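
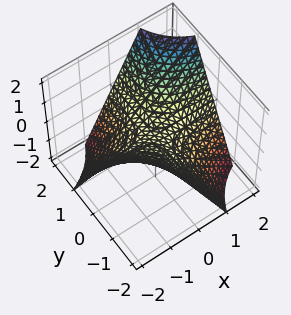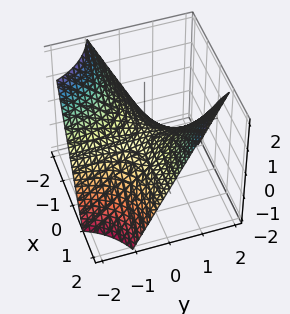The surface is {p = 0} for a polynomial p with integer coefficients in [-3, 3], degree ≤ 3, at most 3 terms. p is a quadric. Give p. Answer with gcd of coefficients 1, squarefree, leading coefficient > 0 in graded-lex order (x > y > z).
x*y - z

Degree: a hyperbolic paraboloid; a quadric, so deg p = 2.
Reading off the gridlines: it meets the z-axis at z = 0 (among the integer gridlines); every point of the x-axis in the box is on the surface; every point of the y-axis in the box is on the surface.
Putting this together gives p.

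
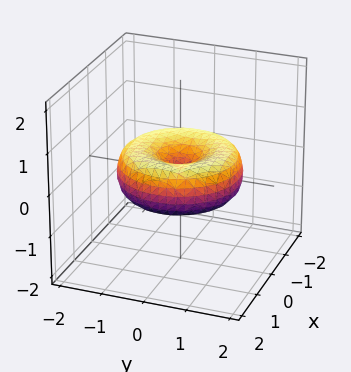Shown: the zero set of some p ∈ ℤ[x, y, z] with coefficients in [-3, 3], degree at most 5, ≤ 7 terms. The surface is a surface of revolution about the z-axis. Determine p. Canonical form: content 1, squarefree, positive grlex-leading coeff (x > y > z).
x^4 + 2*x^2*y^2 + y^4 - 2*x^2 - 2*y^2 + 3*z^2

Degree: no degree-3 surface has this shape, so deg p = 4.
Symmetries: rotational symmetry about the z-axis ⇒ p depends on x, y only through x² + y².
Against the integer gridlines: one x-axis crossing is at x = 0; it meets the y-axis at y = 0 (among the integer gridlines).
Assembling these constraints gives the stated polynomial.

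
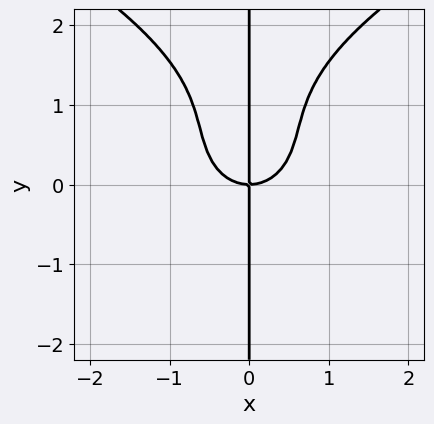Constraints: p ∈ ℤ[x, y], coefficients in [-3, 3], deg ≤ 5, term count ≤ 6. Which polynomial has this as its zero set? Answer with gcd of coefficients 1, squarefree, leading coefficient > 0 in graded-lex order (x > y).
(a) deg p = 4.
(b) Checking where it meets the axes: it crosses the x-axis at the gridline x = 0; the visible y-axis segment lies entirely on the curve.
(c) Putting this together gives p.

x*y^3 - 2*x^3 - 2*x*y^2 + 2*x*y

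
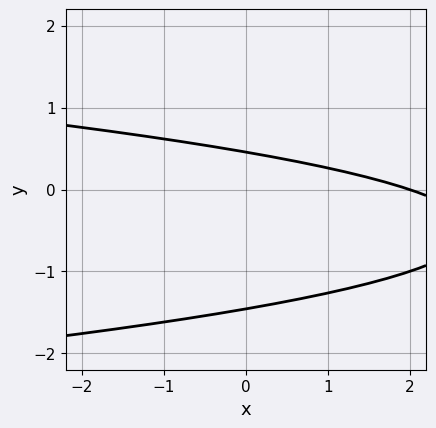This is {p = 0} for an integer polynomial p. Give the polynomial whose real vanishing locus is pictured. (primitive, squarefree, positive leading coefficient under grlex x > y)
First, the degree is 2 — a generic line meets the curve in up to 2 points.
Then, checking where it meets the axes: it crosses the x-axis at the gridline x = 2.
Finally, these observations pin down the coefficients.

3*y^2 + x + 3*y - 2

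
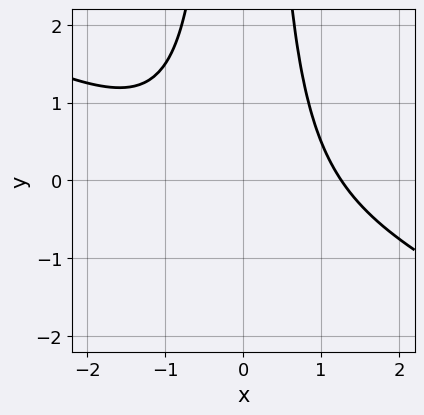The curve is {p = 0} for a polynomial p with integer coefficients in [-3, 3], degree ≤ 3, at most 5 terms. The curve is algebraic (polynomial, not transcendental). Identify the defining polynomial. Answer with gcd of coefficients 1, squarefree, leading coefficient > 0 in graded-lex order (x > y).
(a) The degree is 3 — no degree-2 curve has this shape.
(b) Checking where it meets the axes: it misses every integer gridline on the y-axis.
(c) Solving for integer coefficients yields p as stated.

x^3 + 2*x^2*y - 2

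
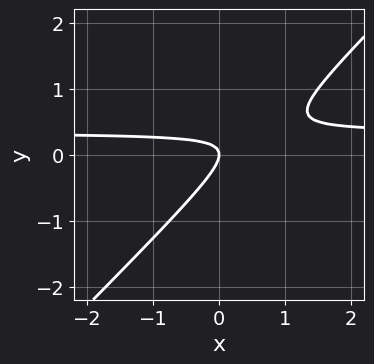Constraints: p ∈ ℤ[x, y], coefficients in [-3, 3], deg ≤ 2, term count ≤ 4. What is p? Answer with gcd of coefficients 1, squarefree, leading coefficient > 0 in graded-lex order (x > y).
(a) The degree is 2 — no degree-1 curve has this shape.
(b) From the visible intercepts: it crosses the x-axis at the gridline x = 0; one y-axis crossing is at y = 0.
(c) Assembling these constraints gives the stated polynomial.

3*x*y - 3*y^2 - x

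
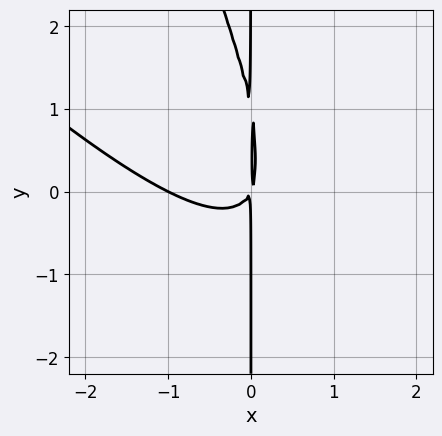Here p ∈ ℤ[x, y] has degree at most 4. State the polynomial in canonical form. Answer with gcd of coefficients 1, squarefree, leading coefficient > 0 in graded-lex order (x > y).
2*x^3 + 3*x^2*y + x*y^2 + 2*x^2 - x*y

First, the degree is 3 — no degree-2 curve has this shape.
Then, checking where it meets the axes: one x-axis crossing is at x = -1; every point of the y-axis in the box is on the curve.
Finally, these observations pin down the coefficients.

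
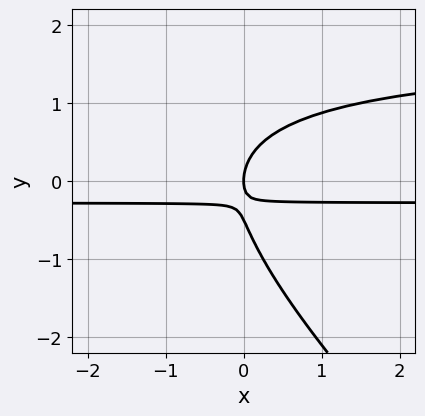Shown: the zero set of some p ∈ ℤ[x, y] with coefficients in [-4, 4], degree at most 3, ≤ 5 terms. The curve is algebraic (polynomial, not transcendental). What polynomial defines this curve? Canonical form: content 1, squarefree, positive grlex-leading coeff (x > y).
(a) The degree is 3 — a generic line meets the curve in up to 3 points.
(b) Observable constraints: it crosses the x-axis at the gridline x = 0; one y-axis crossing is at y = 0.
(c) Putting this together gives p.

2*x*y^2 + 2*y^3 - 3*x*y + y^2 - x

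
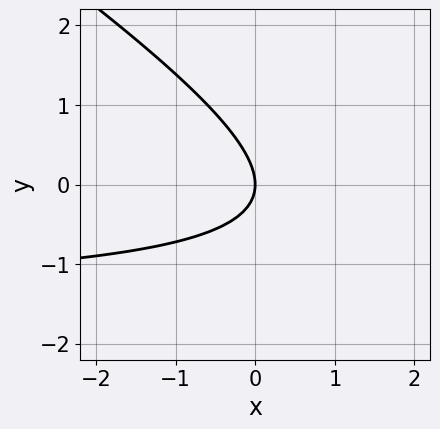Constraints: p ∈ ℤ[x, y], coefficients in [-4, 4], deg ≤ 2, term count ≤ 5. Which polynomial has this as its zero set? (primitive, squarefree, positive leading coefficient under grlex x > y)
2*x*y + 3*y^2 + 3*x

1. The degree is 2 — a generic line meets the curve in up to 2 points.
2. Checking where it meets the axes: it crosses the y-axis at the gridline y = 0; it meets the x-axis at x = 0 (among the integer gridlines).
3. These observations pin down the coefficients.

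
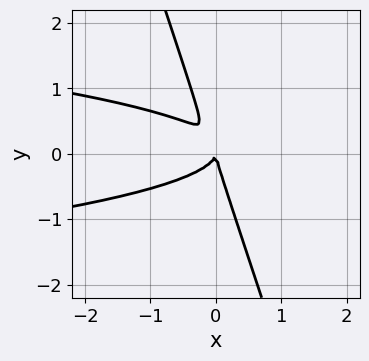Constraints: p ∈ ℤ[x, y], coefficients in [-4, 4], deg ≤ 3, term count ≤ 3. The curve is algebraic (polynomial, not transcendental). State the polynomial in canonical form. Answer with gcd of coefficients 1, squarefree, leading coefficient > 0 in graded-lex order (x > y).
(a) Degree: the shape is more complex than any degree-2 curve, so deg p = 3.
(b) Checking where it meets the axes: it meets the y-axis at y = 0 (among the integer gridlines); it meets the x-axis at x = 0 (among the integer gridlines).
(c) Putting this together gives p.

3*x*y^2 + y^3 + x^2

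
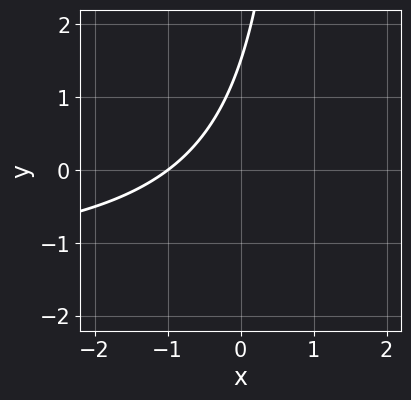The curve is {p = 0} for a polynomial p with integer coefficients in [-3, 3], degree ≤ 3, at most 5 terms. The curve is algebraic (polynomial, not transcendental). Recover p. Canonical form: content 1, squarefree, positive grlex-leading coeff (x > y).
2*x*y + 3*x - 2*y + 3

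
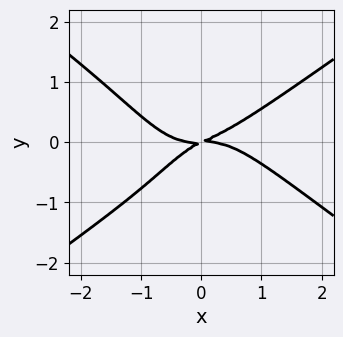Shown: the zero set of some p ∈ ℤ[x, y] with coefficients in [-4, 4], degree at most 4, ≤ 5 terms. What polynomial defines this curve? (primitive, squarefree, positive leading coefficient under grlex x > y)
x^4 - 2*x^2*y^2 - x*y^2 + x*y - 2*y^2

First, the degree is 4 — a generic line meets the curve in up to 4 points.
Then, reading off the gridlines: it crosses the y-axis at the gridline y = 0; it meets the x-axis at x = 0 (among the integer gridlines).
Finally, these observations pin down the coefficients.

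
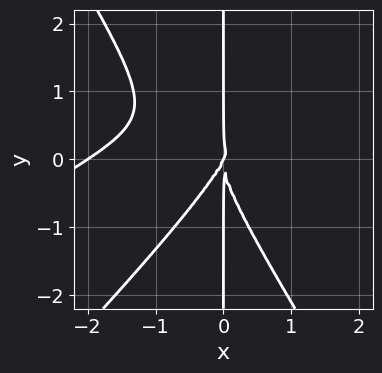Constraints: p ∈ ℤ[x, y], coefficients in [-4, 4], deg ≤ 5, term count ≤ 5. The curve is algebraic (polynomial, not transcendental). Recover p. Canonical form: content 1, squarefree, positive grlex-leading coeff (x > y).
(a) The degree is 4 — the shape is more complex than any degree-3 curve.
(b) Against the integer gridlines: among the integer gridlines, it crosses the x-axis at x ∈ {-2, 0}; every point of the y-axis in the box is on the curve.
(c) Matching integer coefficients to the picture gives p.

x^4 - 2*x^3*y + x*y^3 + 2*x^3 - x^2*y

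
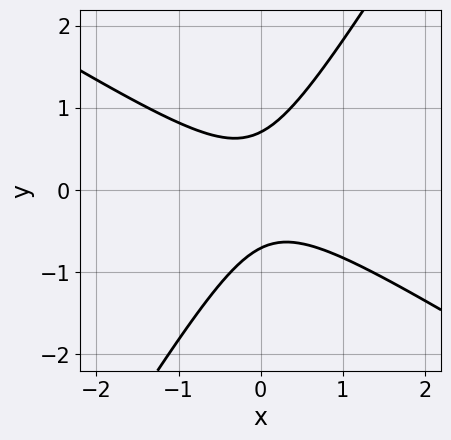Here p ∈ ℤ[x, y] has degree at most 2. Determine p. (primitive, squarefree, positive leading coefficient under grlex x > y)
2*x^2 + 2*x*y - 2*y^2 + 1

First, degree: no degree-1 curve has this shape, so deg p = 2.
Then, observable constraints: the curve avoids every integer x-axis point in the box.
Finally, matching integer coefficients to the picture gives p.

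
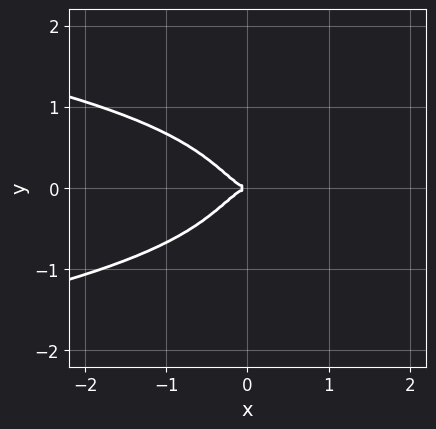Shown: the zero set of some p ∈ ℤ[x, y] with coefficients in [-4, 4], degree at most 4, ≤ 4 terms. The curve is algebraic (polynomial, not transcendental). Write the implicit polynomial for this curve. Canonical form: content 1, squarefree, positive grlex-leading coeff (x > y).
3*x^2*y^2 + y^4 + 2*x^3 + y^2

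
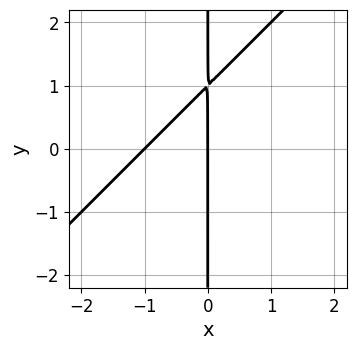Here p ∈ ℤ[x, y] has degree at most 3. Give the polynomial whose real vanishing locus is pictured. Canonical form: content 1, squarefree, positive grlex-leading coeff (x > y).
First, the degree is 2 — the shape is more complex than any degree-1 curve.
Next, from the axis intercepts and sections: every point of the y-axis in the box is on the curve; among the integer gridlines, it crosses the x-axis at x ∈ {-1, 0}.
Finally, fitting integer coefficients to these (and the overall shape) gives p.

x^2 - x*y + x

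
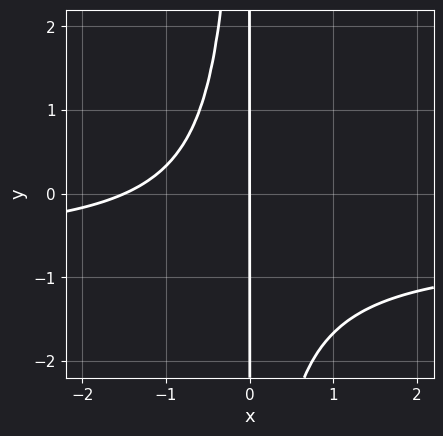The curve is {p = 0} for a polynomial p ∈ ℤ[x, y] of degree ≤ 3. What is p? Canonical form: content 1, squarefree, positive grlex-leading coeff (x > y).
deg p = 3.
Reading off the gridlines: every point of the y-axis in the box is on the curve; one x-axis crossing is at x = 0.
Together with the visible shape, these determine p as stated.

3*x^2*y + 2*x^2 + 3*x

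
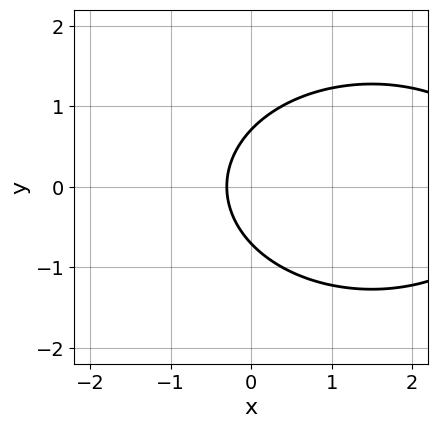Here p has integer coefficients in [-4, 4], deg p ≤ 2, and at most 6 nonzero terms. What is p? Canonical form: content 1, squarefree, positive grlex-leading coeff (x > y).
1. Degree: the shape is more complex than any degree-1 curve, so deg p = 2.
2. Symmetries: mirror symmetry y ↦ −y ⇒ only even powers of y.
3. Matching integer coefficients to the picture gives p.

x^2 + 2*y^2 - 3*x - 1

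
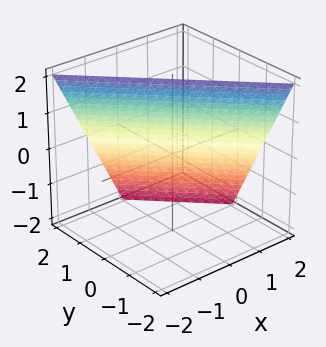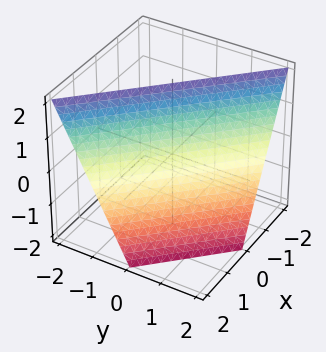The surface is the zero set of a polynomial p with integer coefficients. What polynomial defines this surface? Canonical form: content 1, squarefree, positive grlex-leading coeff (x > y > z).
2*x + 2*y + z - 2

(a) deg p = 1.
(b) Checking where it meets the axes: one z-axis crossing is at z = 2; it meets the x-axis at x = 1 (among the integer gridlines); it crosses the y-axis at the gridline y = 1.
(c) Fitting integer coefficients to these (and the overall shape) gives p.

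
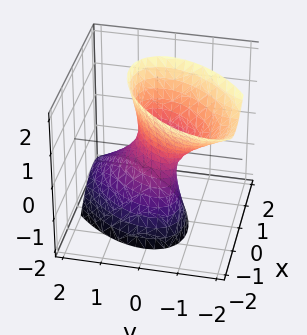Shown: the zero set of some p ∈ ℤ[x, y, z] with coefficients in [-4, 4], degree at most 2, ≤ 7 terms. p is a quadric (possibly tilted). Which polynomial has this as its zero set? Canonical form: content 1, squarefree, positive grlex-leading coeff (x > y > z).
First, the degree is 2 — a generic line meets the surface in up to 2 points.
Then, observable constraints: no z-intercept at any integer in the box.
Finally, together with the visible shape, these determine p as stated.

3*x^2 - 3*x*y + 3*y^2 + 2*y*z - z^2 - 1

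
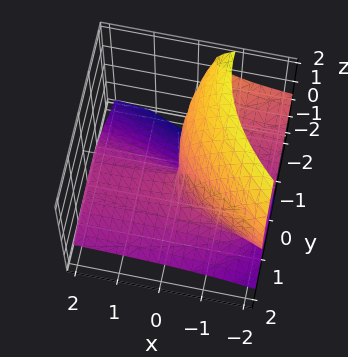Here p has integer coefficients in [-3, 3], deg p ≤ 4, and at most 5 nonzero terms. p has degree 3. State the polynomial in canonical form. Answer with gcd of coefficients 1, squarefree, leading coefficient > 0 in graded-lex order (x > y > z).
z^3 + 2*x*z + y^2 + 2*y*z + x

Degree: no degree-2 surface has this shape, so deg p = 3.
Reading off the gridlines: one z-axis crossing is at z = 0; it meets the x-axis at x = 0 (among the integer gridlines); it crosses the y-axis at the gridline y = 0.
Matching integer coefficients to the picture gives p.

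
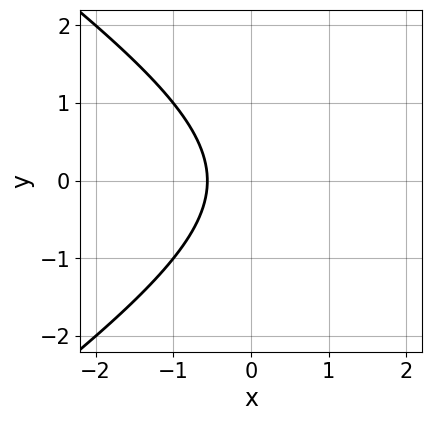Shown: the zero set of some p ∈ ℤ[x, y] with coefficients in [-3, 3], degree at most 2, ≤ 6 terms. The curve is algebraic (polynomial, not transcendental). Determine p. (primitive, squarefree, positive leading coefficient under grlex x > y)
First, deg p = 2. No degree-1 curve has this shape.
Next, symmetries: the y ↦ −y reflection is a symmetry, so y appears only in even powers.
Next, checking where it meets the axes: the curve avoids every integer y-axis point in the box.
Finally, putting this together gives p.

x^2 - 2*y^2 - 3*x - 2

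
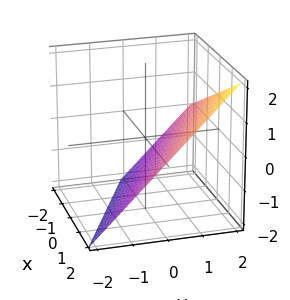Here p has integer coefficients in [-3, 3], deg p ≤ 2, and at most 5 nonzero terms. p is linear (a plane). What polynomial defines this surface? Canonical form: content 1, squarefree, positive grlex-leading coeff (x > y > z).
x + 2*y - 2*z - 2

The degree is 1 — the surface is flat (a plane).
Against the integer gridlines: it crosses the x-axis at the gridline x = 2; it meets the z-axis at z = -1 (among the integer gridlines).
Fitting integer coefficients to these (and the overall shape) gives p.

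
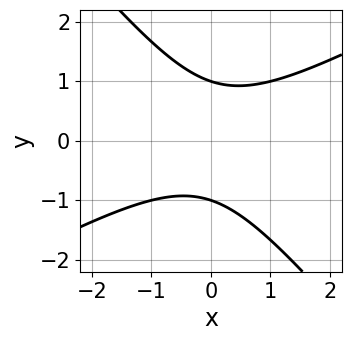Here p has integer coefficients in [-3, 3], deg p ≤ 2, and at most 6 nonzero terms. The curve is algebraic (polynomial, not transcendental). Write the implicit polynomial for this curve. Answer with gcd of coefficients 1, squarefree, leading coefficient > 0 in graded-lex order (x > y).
2*x^2 - 2*x*y - 3*y^2 + 3

(a) deg p = 2. A generic line meets the curve in up to 2 points.
(b) Against the integer gridlines: the y-axis gridline crossings are at y ∈ {-1, 1}; it misses every integer gridline on the x-axis.
(c) Putting this together gives p.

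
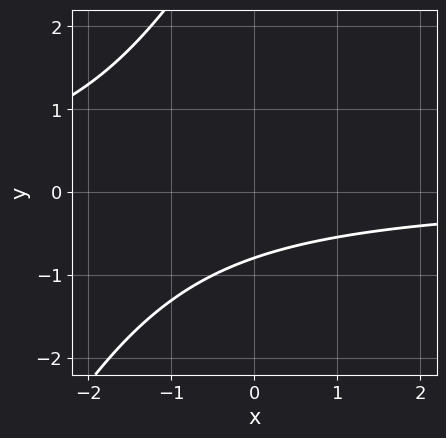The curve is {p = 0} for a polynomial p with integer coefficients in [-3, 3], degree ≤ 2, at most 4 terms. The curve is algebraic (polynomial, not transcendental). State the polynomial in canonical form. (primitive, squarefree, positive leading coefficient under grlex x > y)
2*x*y - y^2 + 3*y + 3

(a) deg p = 2. No degree-1 curve has this shape.
(b) Reading off the gridlines: no x-intercept at any integer in the box.
(c) Assembling these constraints gives the stated polynomial.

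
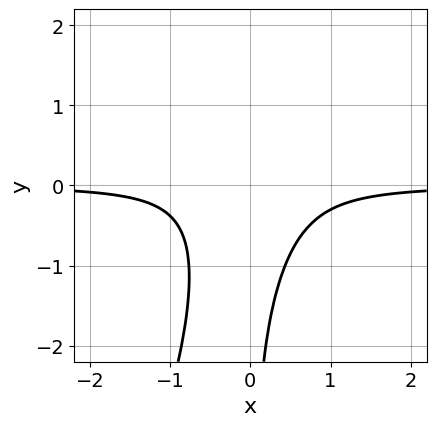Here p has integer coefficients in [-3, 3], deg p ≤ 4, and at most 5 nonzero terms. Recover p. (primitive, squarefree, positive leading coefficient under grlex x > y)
The degree is 3 — no degree-2 curve has this shape.
Reading off the gridlines: the curve avoids every integer x-axis point in the box; it misses every integer gridline on the y-axis.
Fitting integer coefficients to these (and the overall shape) gives p.

3*x^2*y - x*y^2 + 1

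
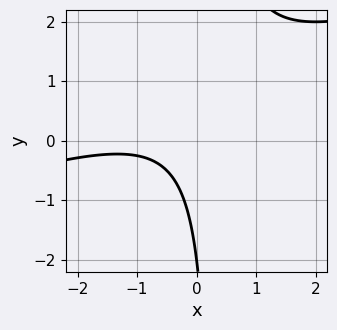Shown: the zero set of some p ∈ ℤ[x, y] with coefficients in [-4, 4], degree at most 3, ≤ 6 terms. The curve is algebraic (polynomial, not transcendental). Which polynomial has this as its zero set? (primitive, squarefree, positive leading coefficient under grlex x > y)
First, the degree is 2 — the shape is more complex than any degree-1 curve.
Then, observable constraints: it meets the y-axis at y = -2 (among the integer gridlines); it misses every integer gridline on the x-axis.
Finally, the integer polynomial consistent with all of this is the stated p.

x^2 - 3*x*y + 2*x + y + 2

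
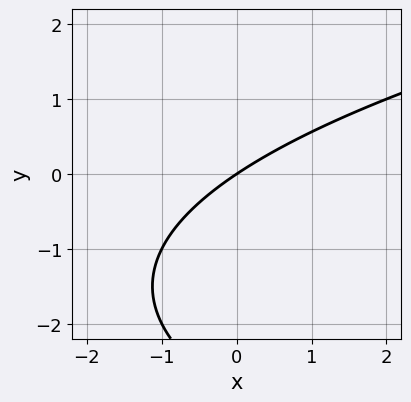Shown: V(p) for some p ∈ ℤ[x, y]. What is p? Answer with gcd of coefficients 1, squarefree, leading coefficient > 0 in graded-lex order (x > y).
First, deg p = 2. A generic line meets the curve in up to 2 points.
Then, against the integer gridlines: it crosses the x-axis at the gridline x = 0; one y-axis crossing is at y = 0.
Finally, these observations pin down the coefficients.

y^2 - 2*x + 3*y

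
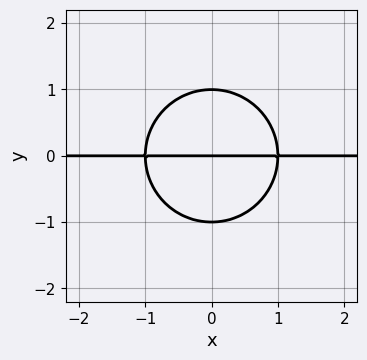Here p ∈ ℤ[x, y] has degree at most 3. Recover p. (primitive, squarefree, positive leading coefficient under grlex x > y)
(a) deg p = 3. The shape is more complex than any degree-2 curve.
(b) Symmetries: mirror symmetry x ↦ −x ⇒ only even powers of x.
(c) Checking where it meets the axes: among the integer gridlines, it crosses the y-axis at y ∈ {-1, 0, 1}; every point of the x-axis in the box is on the curve.
(d) Putting this together gives p.

x^2*y + y^3 - y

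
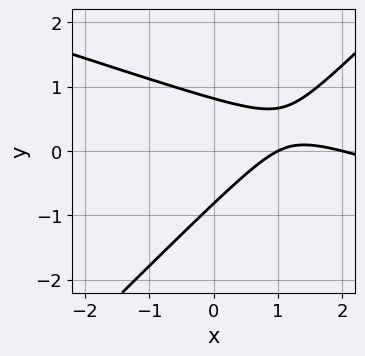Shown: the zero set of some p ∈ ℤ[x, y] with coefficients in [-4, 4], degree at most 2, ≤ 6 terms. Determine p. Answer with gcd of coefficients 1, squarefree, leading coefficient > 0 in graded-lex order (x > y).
x^2 + 2*x*y - 3*y^2 - 3*x + 2

1. deg p = 2. A generic line meets the curve in up to 2 points.
2. Reading off the gridlines: among the integer gridlines, it crosses the x-axis at x ∈ {1, 2}.
3. Putting this together gives p.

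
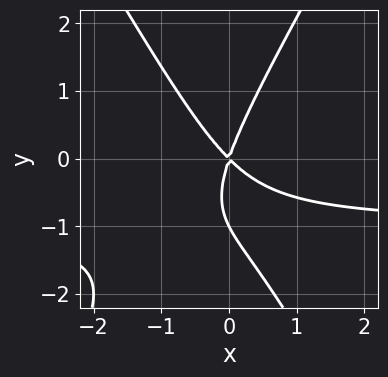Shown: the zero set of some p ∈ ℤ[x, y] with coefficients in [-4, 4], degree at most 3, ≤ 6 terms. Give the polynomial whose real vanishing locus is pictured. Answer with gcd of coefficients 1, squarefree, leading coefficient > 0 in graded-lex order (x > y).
deg p = 3. The shape is more complex than any degree-2 curve.
Reading off the gridlines: the y-axis gridline crossings are at y ∈ {-1, 0}; one x-axis crossing is at x = 0.
These observations pin down the coefficients.

3*x^2*y - y^3 + 3*x^2 + 2*x*y - y^2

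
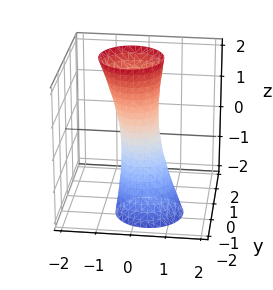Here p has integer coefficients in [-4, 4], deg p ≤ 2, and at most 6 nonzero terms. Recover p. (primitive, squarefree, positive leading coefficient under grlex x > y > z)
3*x^2 + x*z + 3*y^2 - 2*y*z - 1

1. Degree: the shape is more complex than any degree-1 surface, so deg p = 2.
2. From the axis intercepts and sections: it misses every integer gridline on the z-axis.
3. Fitting integer coefficients to these (and the overall shape) gives p.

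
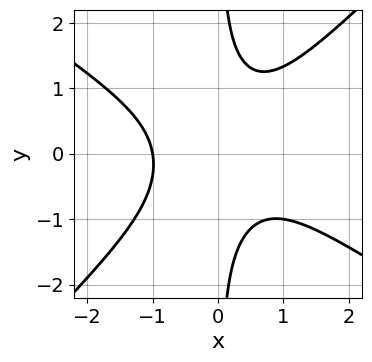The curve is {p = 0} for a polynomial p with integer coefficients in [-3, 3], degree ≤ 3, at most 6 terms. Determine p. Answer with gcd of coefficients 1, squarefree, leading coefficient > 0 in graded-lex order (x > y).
deg p = 3.
Against the integer gridlines: the curve avoids every integer y-axis point in the box; it crosses the x-axis at the gridline x = -1.
Together with the visible shape, these determine p as stated.

2*x^3 + x^2*y - 3*x*y^2 + 2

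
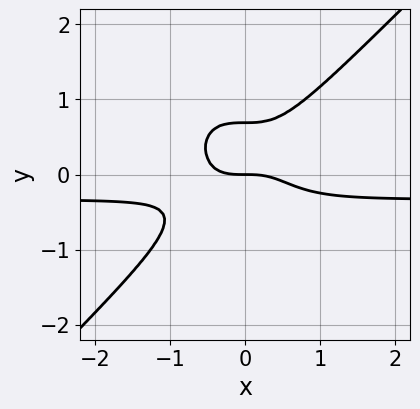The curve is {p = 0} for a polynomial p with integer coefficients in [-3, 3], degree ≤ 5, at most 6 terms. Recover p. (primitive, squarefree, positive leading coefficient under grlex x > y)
deg p = 4. The shape is more complex than any degree-3 curve.
Reading off the gridlines: one y-axis crossing is at y = 0; it meets the x-axis at x = 0 (among the integer gridlines).
Putting this together gives p.

3*x^3*y - 3*y^4 + x^3 + y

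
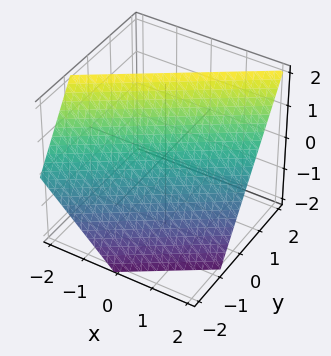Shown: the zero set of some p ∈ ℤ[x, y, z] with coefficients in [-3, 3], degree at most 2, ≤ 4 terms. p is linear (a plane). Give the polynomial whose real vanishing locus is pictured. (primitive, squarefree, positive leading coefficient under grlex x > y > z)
2*x - 3*y + 2*z - 2

1. Degree: every cross-section is a straight line — this is a plane, so deg p = 1.
2. From the visible intercepts: it crosses the z-axis at the gridline z = 1; one x-axis crossing is at x = 1.
3. Fitting integer coefficients to these (and the overall shape) gives p.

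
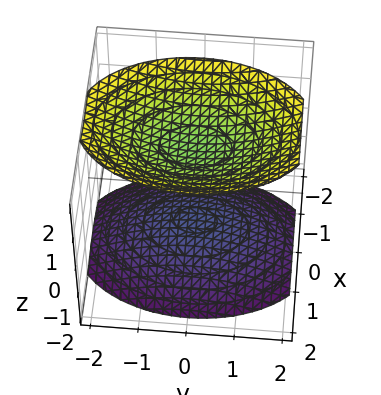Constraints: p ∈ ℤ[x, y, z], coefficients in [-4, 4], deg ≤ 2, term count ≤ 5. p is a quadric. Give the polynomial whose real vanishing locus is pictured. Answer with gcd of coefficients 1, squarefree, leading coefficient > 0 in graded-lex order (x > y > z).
The picture has 2 separate pieces.
Degree: two sheets facing apart; a quadric, so deg p = 2.
Symmetries: it's symmetric under z → −z, forcing even powers of z; it's symmetric under y → −y, forcing even powers of y; the x ↦ −x reflection is a symmetry, so x appears only in even powers.
From the axis intercepts and sections: no y-intercept at any integer in the box; it misses every integer gridline on the x-axis.
These observations pin down the coefficients.

2*x^2 + y^2 - 2*z^2 + 3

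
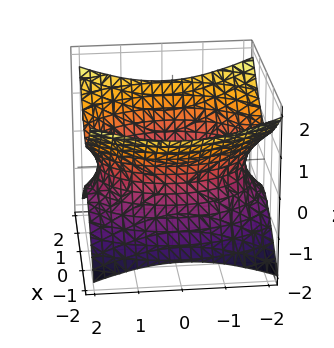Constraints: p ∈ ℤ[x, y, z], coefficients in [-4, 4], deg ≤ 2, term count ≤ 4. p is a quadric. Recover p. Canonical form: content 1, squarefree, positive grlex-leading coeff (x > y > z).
2*x^2 + y^2 - 3*z^2 - 3

1. Degree: one connected sheet with a waist; a quadric, so deg p = 2.
2. Symmetries: the x ↦ −x reflection is a symmetry, so x appears only in even powers; the z ↦ −z reflection is a symmetry, so z appears only in even powers; it's symmetric under y → −y, forcing even powers of y.
3. Observable constraints: no z-intercept at any integer in the box.
4. Solving for integer coefficients yields p as stated.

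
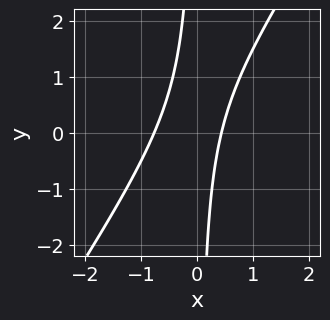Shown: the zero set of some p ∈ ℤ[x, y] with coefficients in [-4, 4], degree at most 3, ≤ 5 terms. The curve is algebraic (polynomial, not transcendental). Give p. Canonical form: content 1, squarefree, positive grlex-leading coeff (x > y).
3*x^2 - 2*x*y + x - 1

(a) The degree is 2 — the shape is more complex than any degree-1 curve.
(b) From the axis intercepts and sections: the curve avoids every integer y-axis point in the box.
(c) Putting this together gives p.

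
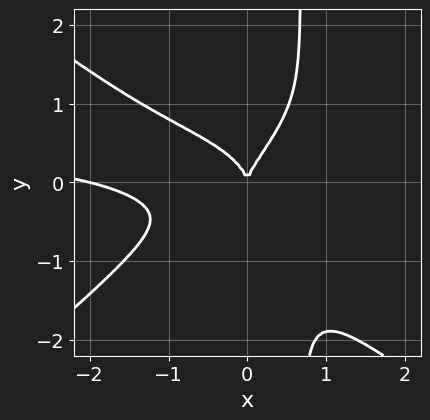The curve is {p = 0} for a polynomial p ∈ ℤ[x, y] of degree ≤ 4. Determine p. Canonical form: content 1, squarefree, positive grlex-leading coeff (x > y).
2*x^3*y - 3*x*y^3 - x^3 + 2*y^3 - 2*x^2

deg p = 4.
Reading off the gridlines: the x-axis gridline crossings are at x ∈ {-2, 0}; it crosses the y-axis at the gridline y = 0.
These observations pin down the coefficients.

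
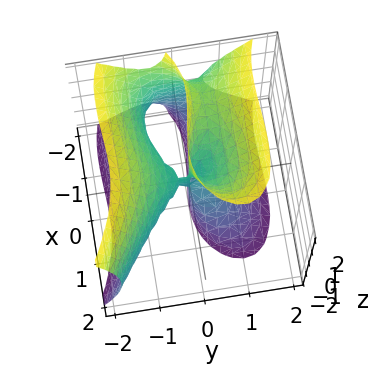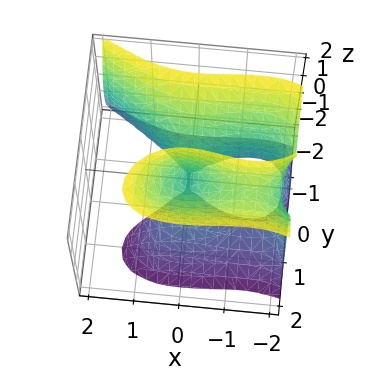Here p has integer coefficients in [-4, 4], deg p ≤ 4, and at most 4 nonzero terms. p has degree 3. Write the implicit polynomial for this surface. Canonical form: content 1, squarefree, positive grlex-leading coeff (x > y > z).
x^3 + 3*y^3 - 2*y*z^2 + 2*x^2

Degree: no degree-2 surface has this shape, so deg p = 3.
Reading off the gridlines: one y-axis crossing is at y = 0; the x-axis gridline crossings are at x ∈ {-2, 0}; the visible z-axis segment lies entirely on the surface.
Putting this together gives p.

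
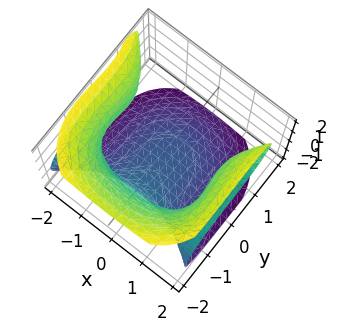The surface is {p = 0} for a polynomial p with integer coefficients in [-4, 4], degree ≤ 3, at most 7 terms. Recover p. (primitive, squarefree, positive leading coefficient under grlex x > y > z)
The degree is 3 — the shape is more complex than any degree-2 surface.
From the axis intercepts and sections: it misses every integer gridline on the x-axis; it meets the z-axis at z = -1 (among the integer gridlines).
Solving for integer coefficients yields p as stated.

3*x^2*z - 2*y^3 - 3*z^3 + y*z - 3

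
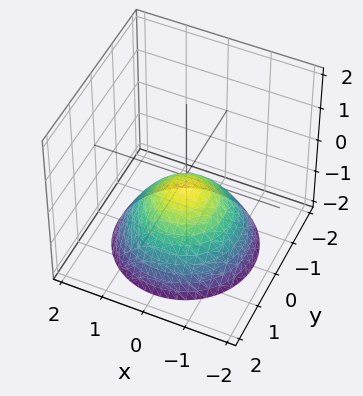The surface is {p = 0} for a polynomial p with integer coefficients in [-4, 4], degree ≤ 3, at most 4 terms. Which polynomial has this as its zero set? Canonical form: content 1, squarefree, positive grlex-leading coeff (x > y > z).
1. Degree: no degree-1 surface has this shape, so deg p = 2.
2. Symmetries: every cross-section ⟂ z is a circle, so x, y appear only via x² + y².
3. From the axis intercepts and sections: a circular section at z = -2 has radius between 1 and 2; it misses every integer gridline on the y-axis; it misses every integer gridline on the x-axis.
4. Solving for integer coefficients yields p as stated.

2*x^2 + 2*y^2 + 3*z + 1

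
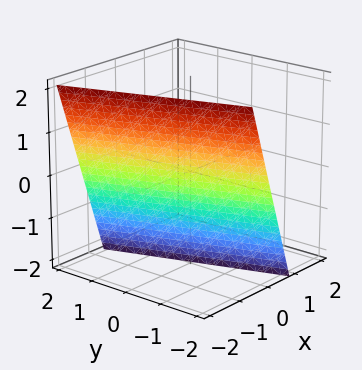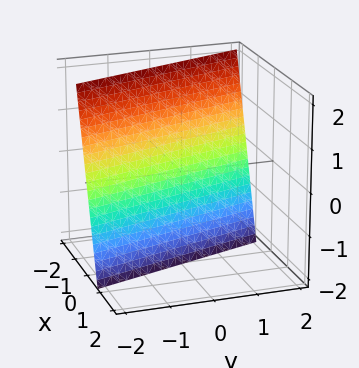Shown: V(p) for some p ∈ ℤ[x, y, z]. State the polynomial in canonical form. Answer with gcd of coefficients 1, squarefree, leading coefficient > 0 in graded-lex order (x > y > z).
3*x + y + z + 2

First, deg p = 1. Every cross-section is a straight line — this is a plane.
Next, checking where it meets the axes: one y-axis crossing is at y = -2; it meets the z-axis at z = -2 (among the integer gridlines).
Finally, putting this together gives p.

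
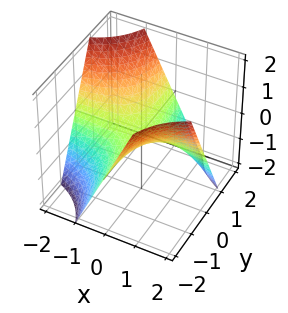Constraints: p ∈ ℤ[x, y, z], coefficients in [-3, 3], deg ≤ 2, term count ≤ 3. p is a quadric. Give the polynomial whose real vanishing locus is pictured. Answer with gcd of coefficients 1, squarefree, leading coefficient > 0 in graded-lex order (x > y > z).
1. The degree is 2 — a hyperbolic paraboloid; a quadric.
2. Observable constraints: it meets the z-axis at z = 0 (among the integer gridlines); every point of the y-axis in the box is on the surface; the visible x-axis segment lies entirely on the surface.
3. Together with the visible shape, these determine p as stated.

x*y + z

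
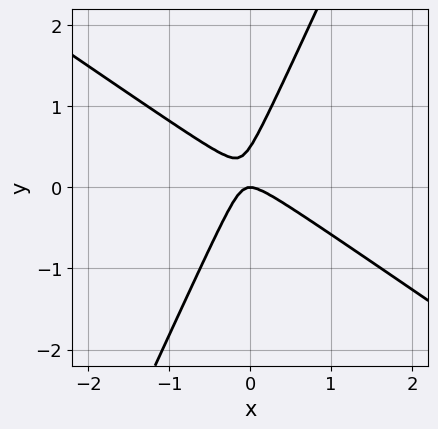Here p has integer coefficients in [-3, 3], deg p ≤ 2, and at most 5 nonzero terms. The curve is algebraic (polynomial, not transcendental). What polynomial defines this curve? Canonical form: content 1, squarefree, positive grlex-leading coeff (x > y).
3*x^2 + 3*x*y - 2*y^2 + y

First, the degree is 2 — a generic line meets the curve in up to 2 points.
Next, against the integer gridlines: one y-axis crossing is at y = 0; one x-axis crossing is at x = 0.
Finally, fitting integer coefficients to these (and the overall shape) gives p.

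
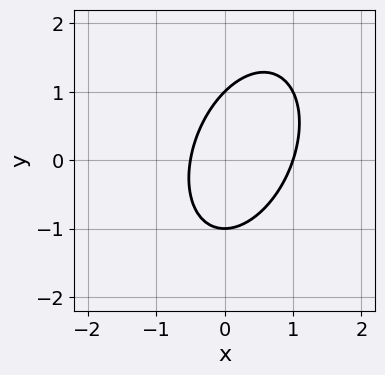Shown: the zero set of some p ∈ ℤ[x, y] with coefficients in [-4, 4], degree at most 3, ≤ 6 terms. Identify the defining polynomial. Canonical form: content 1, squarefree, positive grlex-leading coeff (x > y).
2*x^2 - x*y + y^2 - x - 1

(a) Degree: the shape is more complex than any degree-1 curve, so deg p = 2.
(b) Observable constraints: among the integer gridlines, it crosses the y-axis at y ∈ {-1, 1}; one x-axis crossing is at x = 1.
(c) These observations pin down the coefficients.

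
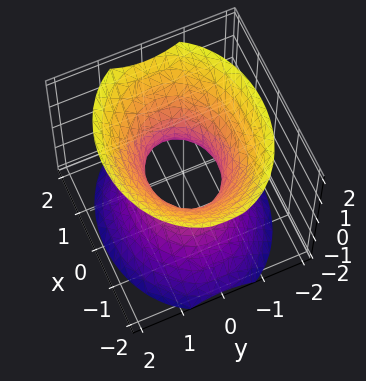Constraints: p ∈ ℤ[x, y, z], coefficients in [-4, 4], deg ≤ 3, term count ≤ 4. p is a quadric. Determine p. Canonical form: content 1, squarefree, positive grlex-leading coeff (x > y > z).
2*x^2 + 3*y^2 - 2*z^2 - 2

1. The degree is 2 — one connected sheet with a waist; a quadric.
2. Symmetries: the y ↦ −y reflection is a symmetry, so y appears only in even powers; mirror symmetry z ↦ −z ⇒ only even powers of z; it's symmetric under x → −x, forcing even powers of x.
3. From the visible intercepts: among the integer gridlines, it crosses the x-axis at x ∈ {-1, 1}; the surface avoids every integer z-axis point in the box.
4. These observations pin down the coefficients.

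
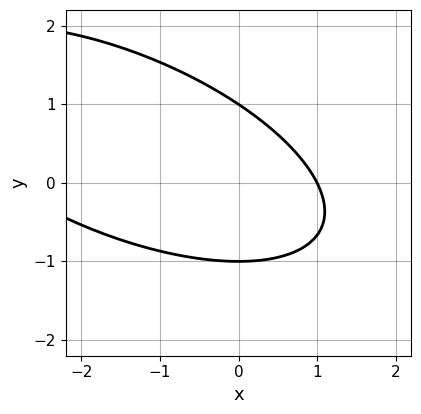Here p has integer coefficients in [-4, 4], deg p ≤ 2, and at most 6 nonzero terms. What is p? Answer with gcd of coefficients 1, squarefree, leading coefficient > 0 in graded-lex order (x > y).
x^2 + 2*x*y + 3*y^2 + 2*x - 3

(a) The degree is 2 — no degree-1 curve has this shape.
(b) From the visible intercepts: the y-axis gridline crossings are at y ∈ {-1, 1}; it meets the x-axis at x = 1 (among the integer gridlines).
(c) Putting this together gives p.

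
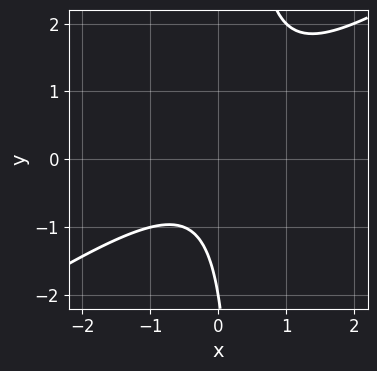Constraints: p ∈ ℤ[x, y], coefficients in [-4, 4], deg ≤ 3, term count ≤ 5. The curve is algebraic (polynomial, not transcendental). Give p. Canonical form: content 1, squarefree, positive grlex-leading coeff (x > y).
deg p = 2. A generic line meets the curve in up to 2 points.
Observable constraints: the curve avoids every integer x-axis point in the box; it meets the y-axis at y = -2 (among the integer gridlines).
Together with the visible shape, these determine p as stated.

2*x^2 - 3*x*y + y + 2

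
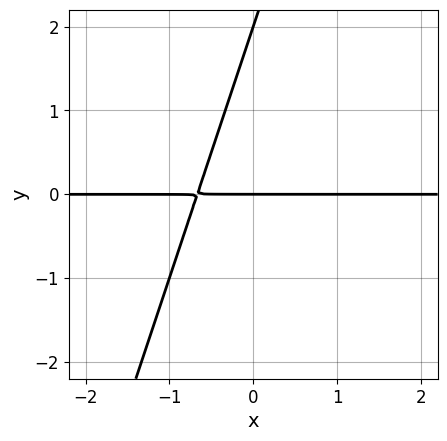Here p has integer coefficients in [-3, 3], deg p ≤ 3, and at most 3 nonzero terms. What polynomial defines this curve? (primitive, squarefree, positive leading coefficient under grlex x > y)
(a) deg p = 2. No degree-1 curve has this shape.
(b) Observable constraints: every point of the x-axis in the box is on the curve; among the integer gridlines, it crosses the y-axis at y ∈ {0, 2}.
(c) Solving for integer coefficients yields p as stated.

3*x*y - y^2 + 2*y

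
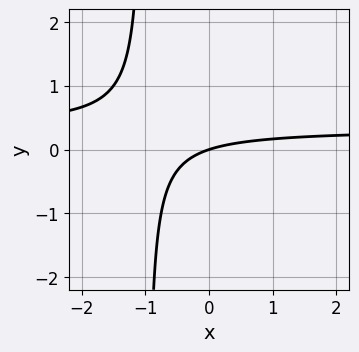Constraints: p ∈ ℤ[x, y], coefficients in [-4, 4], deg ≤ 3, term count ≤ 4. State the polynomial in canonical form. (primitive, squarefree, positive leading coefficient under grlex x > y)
3*x*y - x + 3*y

(a) The degree is 2 — a generic line meets the curve in up to 2 points.
(b) Checking where it meets the axes: it meets the y-axis at y = 0 (among the integer gridlines); it meets the x-axis at x = 0 (among the integer gridlines).
(c) The integer polynomial consistent with all of this is the stated p.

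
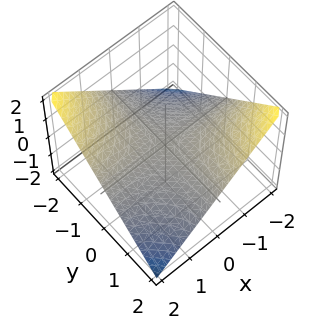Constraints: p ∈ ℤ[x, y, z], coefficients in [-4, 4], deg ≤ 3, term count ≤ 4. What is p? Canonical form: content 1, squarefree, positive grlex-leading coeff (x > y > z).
First, deg p = 2.
Then, from the axis intercepts and sections: the visible x-axis segment lies entirely on the surface; one z-axis crossing is at z = 0; the visible y-axis segment lies entirely on the surface.
Finally, matching integer coefficients to the picture gives p.

x*y + 2*z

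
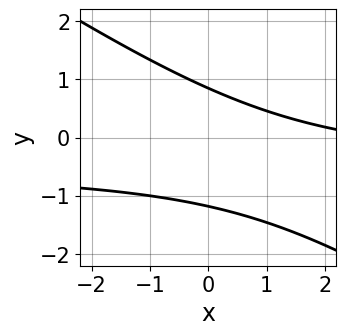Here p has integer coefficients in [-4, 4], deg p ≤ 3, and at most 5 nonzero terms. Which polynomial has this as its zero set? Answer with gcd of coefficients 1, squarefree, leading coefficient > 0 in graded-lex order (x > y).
1. deg p = 2. A generic line meets the curve in up to 2 points.
2. Against the integer gridlines: it misses every integer gridline on the x-axis.
3. Solving for integer coefficients yields p as stated.

2*x*y + 3*y^2 + x + y - 3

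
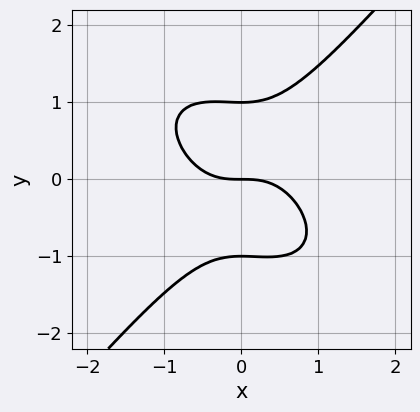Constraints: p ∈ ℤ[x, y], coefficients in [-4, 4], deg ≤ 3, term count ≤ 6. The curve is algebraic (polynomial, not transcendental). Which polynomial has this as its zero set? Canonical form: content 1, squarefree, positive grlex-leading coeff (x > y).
2*x^3 + x^2*y - 2*y^3 + 2*y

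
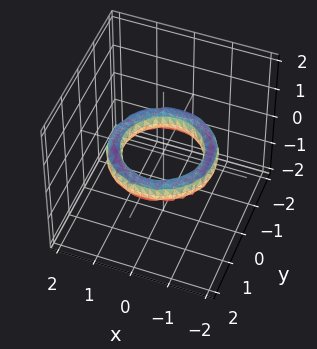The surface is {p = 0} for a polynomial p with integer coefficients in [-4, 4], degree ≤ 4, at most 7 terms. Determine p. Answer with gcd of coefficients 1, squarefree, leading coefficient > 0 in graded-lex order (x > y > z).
x^4 + 2*x^2*y^2 + y^4 - 3*x^2 - 3*y^2 + 2*z^2 + 2

Degree: the shape is more complex than any degree-3 surface, so deg p = 4.
Symmetries: every cross-section ⟂ z is a circle, so x, y appear only via x² + y².
Checking where it meets the axes: among the integer gridlines, it crosses the y-axis at y ∈ {-1, 1}; the x-axis gridline crossings are at x ∈ {-1, 1}; the surface avoids every integer z-axis point in the box.
Putting this together gives p.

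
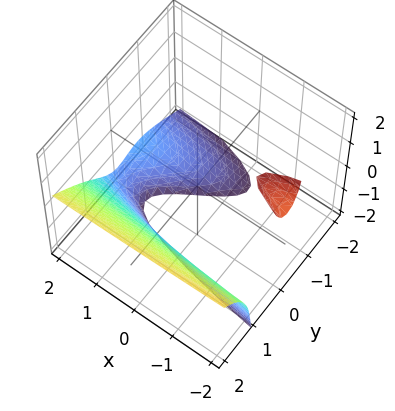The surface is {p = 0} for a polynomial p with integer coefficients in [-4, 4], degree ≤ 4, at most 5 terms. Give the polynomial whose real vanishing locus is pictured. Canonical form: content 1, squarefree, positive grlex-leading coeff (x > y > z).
1. I count 2 distinct pieces. They look like related sheets of one shape, so recover p as a whole.
2. The degree is 3 — the shape is more complex than any degree-2 surface.
3. Against the integer gridlines: no x-intercept at any integer in the box; no z-intercept at any integer in the box.
4. Assembling these constraints gives the stated polynomial.

2*y^3 - 3*y^2*z - x*z - 2*y^2 - 3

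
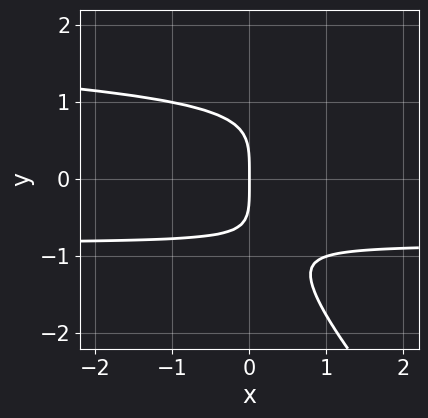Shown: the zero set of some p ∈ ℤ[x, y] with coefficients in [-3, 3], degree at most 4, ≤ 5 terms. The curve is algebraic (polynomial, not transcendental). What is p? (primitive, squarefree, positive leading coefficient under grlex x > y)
First, the degree is 4 — the shape is more complex than any degree-3 curve.
Then, reading off the gridlines: it meets the y-axis at y = 0 (among the integer gridlines); it meets the x-axis at x = 0 (among the integer gridlines).
Finally, the integer polynomial consistent with all of this is the stated p.

x*y^3 + y^4 - 2*x*y^2 + 2*x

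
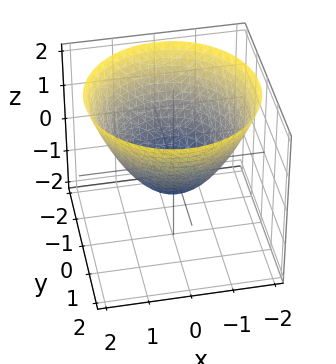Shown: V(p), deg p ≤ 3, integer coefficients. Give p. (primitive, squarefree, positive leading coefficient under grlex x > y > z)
(a) The degree is 2 — a generic line meets the surface in up to 2 points.
(b) Symmetry: every cross-section ⟂ z is a circle, so x, y appear only via x² + y².
(c) From the axis intercepts and sections: the y-axis gridline crossings are at y ∈ {-1, 1}; a circular section at z = 0 has radius exactly 1.
(d) Putting this together gives p.

2*x^2 + 2*y^2 - 3*z - 2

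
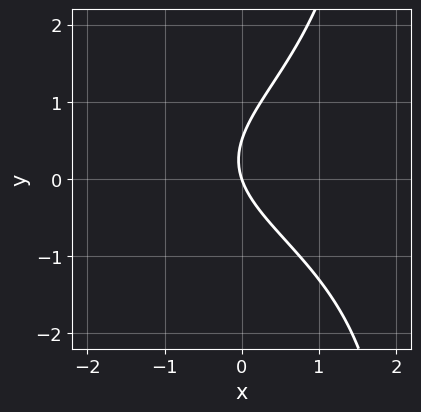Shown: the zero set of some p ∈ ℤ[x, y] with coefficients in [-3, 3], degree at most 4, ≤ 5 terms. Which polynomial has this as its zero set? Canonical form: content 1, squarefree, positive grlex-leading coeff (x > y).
1. Degree: no degree-2 curve has this shape, so deg p = 3.
2. Against the integer gridlines: it meets the y-axis at y = 0 (among the integer gridlines); it crosses the x-axis at the gridline x = 0.
3. Putting this together gives p.

x*y^2 - 2*y^2 + 3*x + y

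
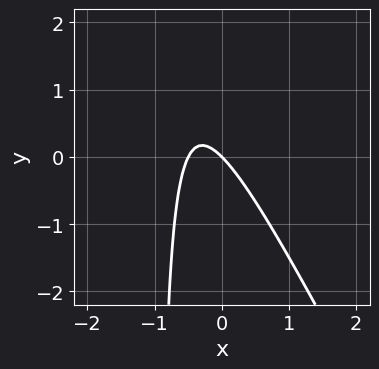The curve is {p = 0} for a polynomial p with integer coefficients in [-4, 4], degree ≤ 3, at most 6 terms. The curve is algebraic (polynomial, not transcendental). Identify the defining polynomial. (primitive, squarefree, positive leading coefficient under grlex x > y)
2*x^2 + x*y + x + y

1. The degree is 2 — a generic line meets the curve in up to 2 points.
2. Reading off the gridlines: it meets the x-axis at x = 0 (among the integer gridlines); one y-axis crossing is at y = 0.
3. Assembling these constraints gives the stated polynomial.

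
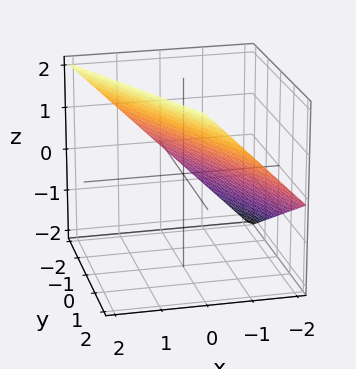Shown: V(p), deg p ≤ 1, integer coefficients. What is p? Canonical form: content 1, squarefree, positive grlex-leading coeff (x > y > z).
2*x + y - 2*z + 2

deg p = 1. Every cross-section is a straight line — this is a plane.
Observable constraints: it meets the z-axis at z = 1 (among the integer gridlines); one x-axis crossing is at x = -1.
The integer polynomial consistent with all of this is the stated p. Check: (0, -2, 0) on the y-axis lies on the surface, and p(0, -2, 0) = 0. ✓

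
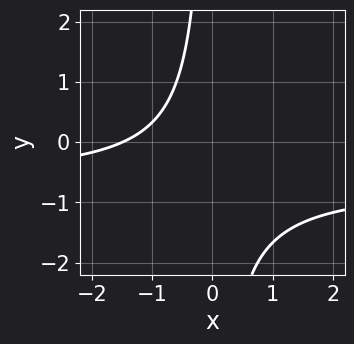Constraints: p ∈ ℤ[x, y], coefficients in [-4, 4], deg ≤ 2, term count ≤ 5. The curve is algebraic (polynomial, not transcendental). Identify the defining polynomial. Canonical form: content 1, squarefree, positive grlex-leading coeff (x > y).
First, the degree is 2 — the shape is more complex than any degree-1 curve.
Next, reading off the gridlines: it misses every integer gridline on the y-axis.
Finally, assembling these constraints gives the stated polynomial.

3*x*y + 2*x + 3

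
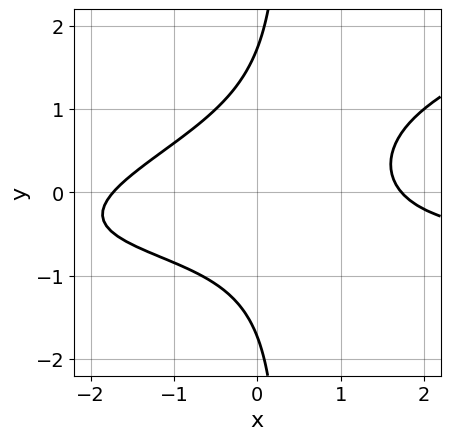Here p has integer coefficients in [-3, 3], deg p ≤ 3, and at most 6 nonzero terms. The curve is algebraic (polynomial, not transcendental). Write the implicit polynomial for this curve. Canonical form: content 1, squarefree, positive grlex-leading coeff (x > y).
x^2*y - 3*x*y^2 + x^2 + y^2 - 3

1. Degree: the shape is more complex than any degree-2 curve, so deg p = 3.
2. Matching integer coefficients to the picture gives p.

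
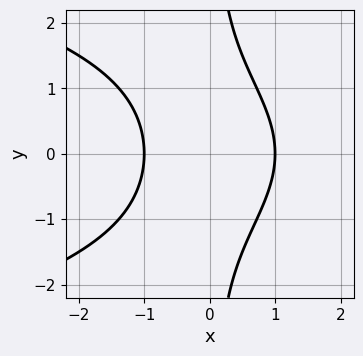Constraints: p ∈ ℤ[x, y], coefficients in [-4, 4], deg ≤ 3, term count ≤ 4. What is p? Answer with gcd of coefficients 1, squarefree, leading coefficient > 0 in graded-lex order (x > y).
(a) The degree is 3 — the shape is more complex than any degree-2 curve.
(b) Symmetries: it's symmetric under y → −y, forcing even powers of y.
(c) Checking where it meets the axes: no y-intercept at any integer in the box; the x-axis gridline crossings are at x ∈ {-1, 1}.
(d) Solving for integer coefficients yields p as stated.

2*x*y^2 + 3*x^2 - 3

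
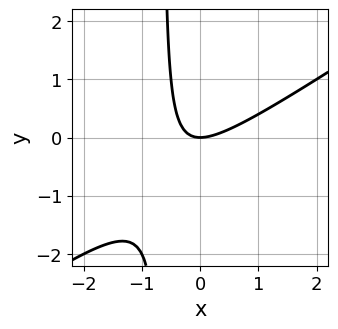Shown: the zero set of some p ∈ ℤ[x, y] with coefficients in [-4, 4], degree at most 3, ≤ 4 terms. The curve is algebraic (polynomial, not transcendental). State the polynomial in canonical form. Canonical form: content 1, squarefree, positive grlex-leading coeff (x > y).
2*x^2 - 3*x*y - 2*y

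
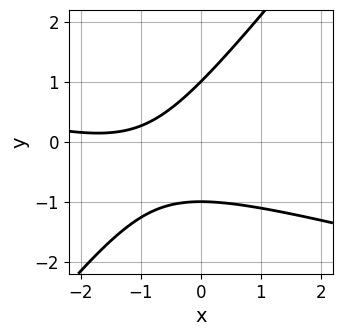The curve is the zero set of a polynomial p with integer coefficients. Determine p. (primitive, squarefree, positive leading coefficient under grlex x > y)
1. Degree: no degree-1 curve has this shape, so deg p = 2.
2. From the visible intercepts: it misses every integer gridline on the x-axis; among the integer gridlines, it crosses the y-axis at y ∈ {-1, 1}.
3. Putting this together gives p.

x^2 + 3*x*y - 3*y^2 + 3*x + 3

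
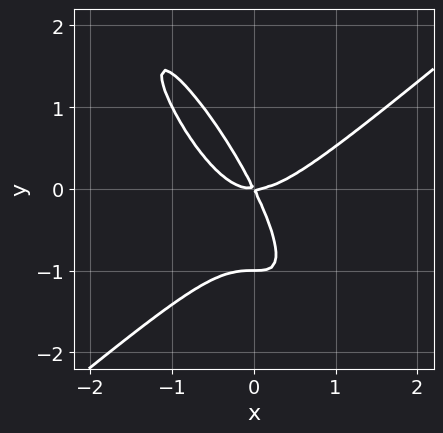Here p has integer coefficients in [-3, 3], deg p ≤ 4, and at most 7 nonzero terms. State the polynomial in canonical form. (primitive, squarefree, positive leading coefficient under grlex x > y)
(a) The degree is 3 — the shape is more complex than any degree-2 curve.
(b) Against the integer gridlines: the y-axis gridline crossings are at y ∈ {-1, 0}; one x-axis crossing is at x = 0.
(c) These observations pin down the coefficients.

2*x^3 - 2*x*y^2 - y^3 - 2*x*y - y^2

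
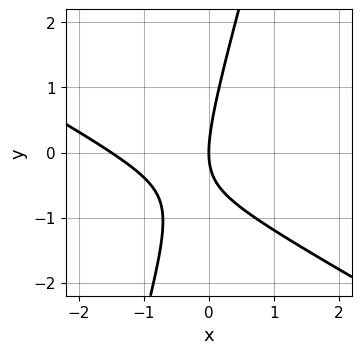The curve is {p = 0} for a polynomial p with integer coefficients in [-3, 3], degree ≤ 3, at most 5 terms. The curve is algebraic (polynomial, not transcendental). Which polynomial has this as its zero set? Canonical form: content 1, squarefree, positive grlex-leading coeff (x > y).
2*x^2 + 3*x*y - y^2 + 3*x

First, degree: a generic line meets the curve in up to 2 points, so deg p = 2.
Next, checking where it meets the axes: one y-axis crossing is at y = 0; it meets the x-axis at x = 0 (among the integer gridlines).
Finally, assembling these constraints gives the stated polynomial.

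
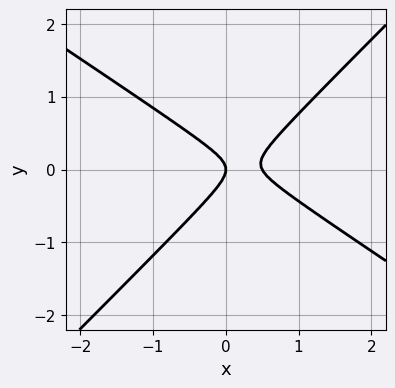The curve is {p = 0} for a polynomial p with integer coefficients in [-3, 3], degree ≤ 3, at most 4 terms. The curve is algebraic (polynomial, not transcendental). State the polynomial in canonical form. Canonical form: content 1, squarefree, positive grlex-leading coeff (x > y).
2*x^2 + x*y - 3*y^2 - x

(a) The degree is 2 — a generic line meets the curve in up to 2 points.
(b) From the axis intercepts and sections: it meets the x-axis at x = 0 (among the integer gridlines); it meets the y-axis at y = 0 (among the integer gridlines).
(c) The integer polynomial consistent with all of this is the stated p.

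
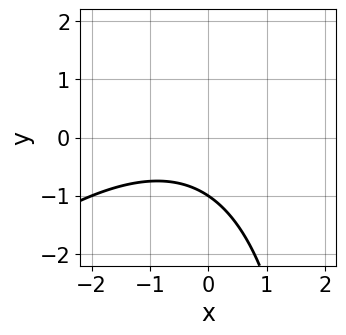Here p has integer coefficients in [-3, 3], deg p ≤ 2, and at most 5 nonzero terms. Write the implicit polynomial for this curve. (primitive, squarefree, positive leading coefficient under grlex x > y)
x^2 - x*y + x + 3*y + 3

1. Degree: no degree-1 curve has this shape, so deg p = 2.
2. Reading off the gridlines: it meets the y-axis at y = -1 (among the integer gridlines); no x-intercept at any integer in the box.
3. Matching integer coefficients to the picture gives p.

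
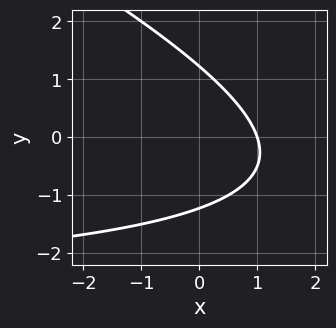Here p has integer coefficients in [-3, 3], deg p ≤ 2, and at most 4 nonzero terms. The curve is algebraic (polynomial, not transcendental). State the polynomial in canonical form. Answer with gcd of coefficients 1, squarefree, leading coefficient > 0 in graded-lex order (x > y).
x*y + 2*y^2 + 3*x - 3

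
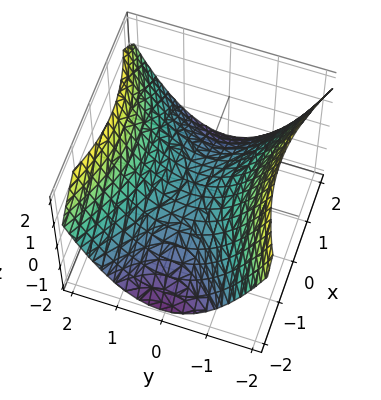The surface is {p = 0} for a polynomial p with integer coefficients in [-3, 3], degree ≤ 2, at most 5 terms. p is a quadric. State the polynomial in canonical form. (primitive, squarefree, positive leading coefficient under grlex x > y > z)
(a) The degree is 2 — a saddle surface; a quadric.
(b) Symmetries: mirror symmetry y ↦ −y ⇒ only even powers of y; mirror symmetry x ↦ −x ⇒ only even powers of x.
(c) From the axis intercepts and sections: it meets the y-axis at y = 0 (among the integer gridlines); it crosses the x-axis at the gridline x = 0; one z-axis crossing is at z = 0.
(d) These observations pin down the coefficients.

x^2 - 2*y^2 + 3*z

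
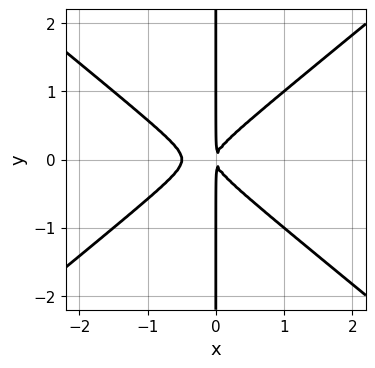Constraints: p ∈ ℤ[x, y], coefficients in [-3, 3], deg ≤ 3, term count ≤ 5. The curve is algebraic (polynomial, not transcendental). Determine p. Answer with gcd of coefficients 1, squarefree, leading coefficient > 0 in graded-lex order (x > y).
First, deg p = 3.
Next, symmetries: the y ↦ −y reflection is a symmetry, so y appears only in even powers.
Next, against the integer gridlines: the visible y-axis segment lies entirely on the curve.
Finally, together with the visible shape, these determine p as stated.

2*x^3 - 3*x*y^2 + x^2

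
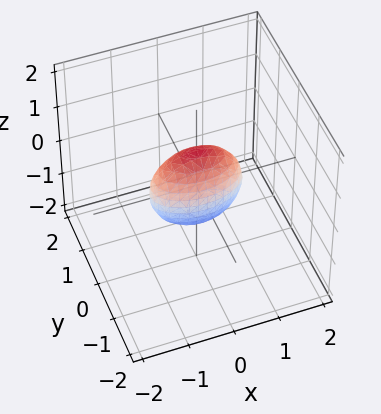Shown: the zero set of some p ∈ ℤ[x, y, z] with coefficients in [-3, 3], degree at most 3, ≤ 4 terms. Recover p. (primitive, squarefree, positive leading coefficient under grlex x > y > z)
x^2 + 3*y^2 + z^2 - 1

(a) deg p = 2.
(b) Symmetries: the z ↦ −z reflection is a symmetry, so z appears only in even powers; it's symmetric under x → −x, forcing even powers of x; mirror symmetry y ↦ −y ⇒ only even powers of y.
(c) From the axis intercepts and sections: among the integer gridlines, it crosses the x-axis at x ∈ {-1, 1}; among the integer gridlines, it crosses the z-axis at z ∈ {-1, 1}.
(d) Assembling these constraints gives the stated polynomial.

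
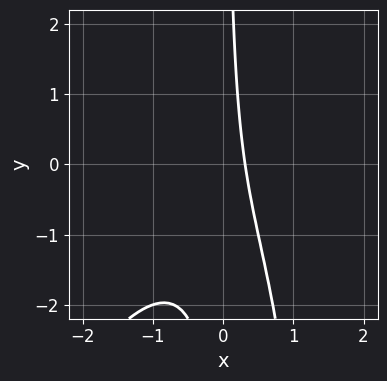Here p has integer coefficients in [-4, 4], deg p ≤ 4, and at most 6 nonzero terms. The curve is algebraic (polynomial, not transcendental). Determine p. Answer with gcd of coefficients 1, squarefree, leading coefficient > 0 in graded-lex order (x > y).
2*x^3 - x^2*y + 2*x*y + 3*x - 1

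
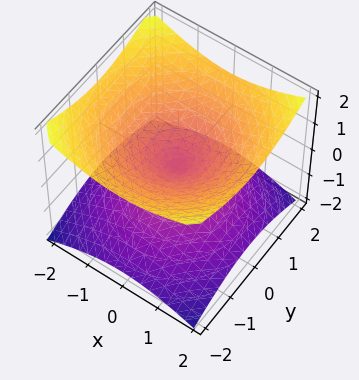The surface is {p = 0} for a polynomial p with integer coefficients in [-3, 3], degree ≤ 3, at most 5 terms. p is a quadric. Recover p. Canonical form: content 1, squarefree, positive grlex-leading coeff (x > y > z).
x^2 + y^2 - 2*z^2

The degree is 2 — a double cone through the origin; a quadric.
Symmetries: mirror symmetry z ↦ −z ⇒ only even powers of z; the surface is invariant under rotation about z: p = q(x² + y², z).
Checking where it meets the axes: it crosses the x-axis at the gridline x = 0; one z-axis crossing is at z = 0.
Solving for integer coefficients yields p as stated.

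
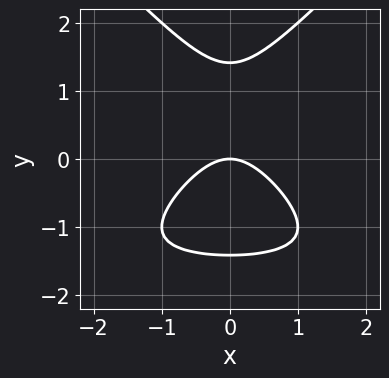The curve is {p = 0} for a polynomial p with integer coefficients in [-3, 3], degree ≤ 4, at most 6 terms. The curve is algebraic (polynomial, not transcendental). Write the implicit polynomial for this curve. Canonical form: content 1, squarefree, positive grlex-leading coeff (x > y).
Degree: the shape is more complex than any degree-2 curve, so deg p = 3.
Symmetries: mirror symmetry x ↦ −x ⇒ only even powers of x.
Reading off the gridlines: one x-axis crossing is at x = 0; one y-axis crossing is at y = 0.
Fitting integer coefficients to these (and the overall shape) gives p.

x^2*y - y^3 + 2*x^2 + 2*y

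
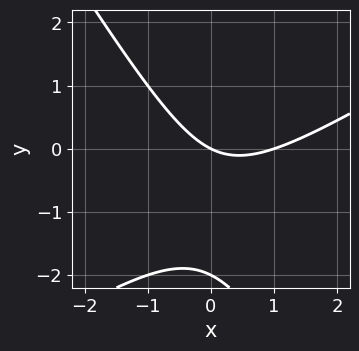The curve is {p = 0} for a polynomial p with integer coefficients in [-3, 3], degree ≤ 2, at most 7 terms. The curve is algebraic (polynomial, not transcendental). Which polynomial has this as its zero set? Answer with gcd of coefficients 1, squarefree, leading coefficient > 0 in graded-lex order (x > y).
x^2 - x*y - y^2 - x - 2*y

deg p = 2. The shape is more complex than any degree-1 curve.
From the visible intercepts: among the integer gridlines, it crosses the y-axis at y ∈ {-2, 0}; the x-axis gridline crossings are at x ∈ {0, 1}.
The integer polynomial consistent with all of this is the stated p.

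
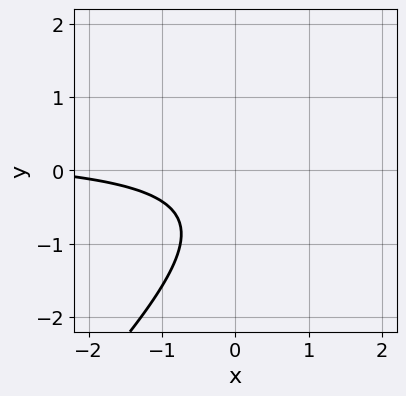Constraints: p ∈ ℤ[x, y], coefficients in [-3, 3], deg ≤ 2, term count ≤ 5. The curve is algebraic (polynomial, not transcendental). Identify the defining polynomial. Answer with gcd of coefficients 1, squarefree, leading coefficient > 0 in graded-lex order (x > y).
First, the degree is 2 — a generic line meets the curve in up to 2 points.
Next, checking where it meets the axes: no y-intercept at any integer in the box; the curve avoids every integer x-axis point in the box.
Finally, the integer polynomial consistent with all of this is the stated p.

3*x*y - 3*y^2 - x - 3*y - 3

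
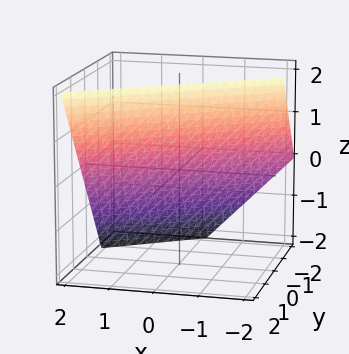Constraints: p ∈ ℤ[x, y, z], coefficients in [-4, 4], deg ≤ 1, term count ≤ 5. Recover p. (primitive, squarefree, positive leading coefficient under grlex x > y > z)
2*x - 3*y + 2*z - 2

1. The degree is 1 — every cross-section is a straight line — this is a plane.
2. Reading off the gridlines: it crosses the x-axis at the gridline x = 1; it crosses the z-axis at the gridline z = 1.
3. Together with the visible shape, these determine p as stated.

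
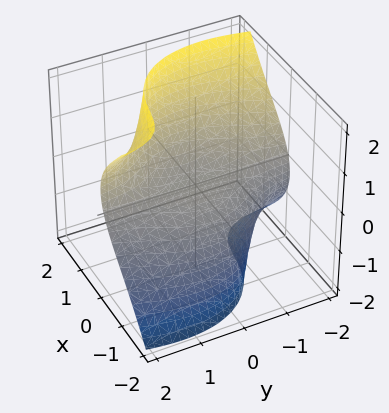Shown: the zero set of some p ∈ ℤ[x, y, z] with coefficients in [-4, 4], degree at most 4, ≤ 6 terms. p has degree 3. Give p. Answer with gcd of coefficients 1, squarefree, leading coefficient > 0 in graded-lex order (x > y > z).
1. Degree: a generic line meets the surface in up to 3 points, so deg p = 3.
2. Observable constraints: one x-axis crossing is at x = 0; it crosses the z-axis at the gridline z = 0; the visible y-axis segment lies entirely on the surface.
3. Assembling these constraints gives the stated polynomial.

x^3 + x*y^2 + y*z^2 - 2*z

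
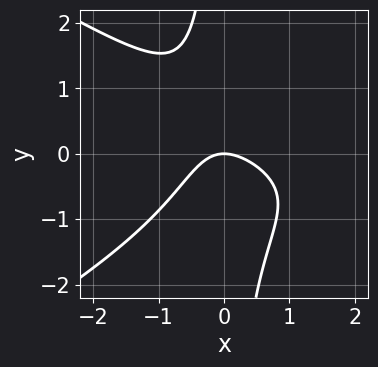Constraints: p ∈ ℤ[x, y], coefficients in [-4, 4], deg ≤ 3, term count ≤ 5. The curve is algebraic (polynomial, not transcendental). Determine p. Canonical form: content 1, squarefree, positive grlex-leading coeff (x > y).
x^3 - 3*x*y^2 - 3*x^2 - x*y - 3*y

Degree: the shape is more complex than any degree-2 curve, so deg p = 3.
From the visible intercepts: it meets the y-axis at y = 0 (among the integer gridlines); it crosses the x-axis at the gridline x = 0.
Fitting integer coefficients to these (and the overall shape) gives p.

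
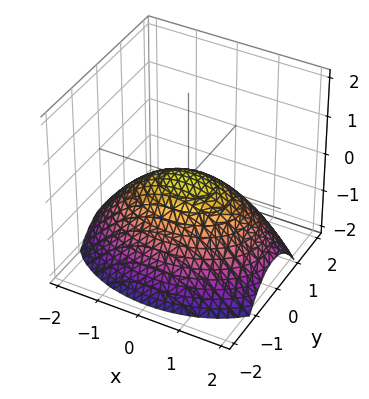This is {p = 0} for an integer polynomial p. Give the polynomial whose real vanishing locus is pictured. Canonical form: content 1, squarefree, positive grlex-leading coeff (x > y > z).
1. deg p = 2. A paraboloid; a quadric.
2. Symmetries: it's symmetric under y → −y, forcing even powers of y; mirror symmetry x ↦ −x ⇒ only even powers of x.
3. Observable constraints: it crosses the z-axis at the gridline z = 0; one x-axis crossing is at x = 0; it crosses the y-axis at the gridline y = 0.
4. Solving for integer coefficients yields p as stated.

x^2 + 2*y^2 + 3*z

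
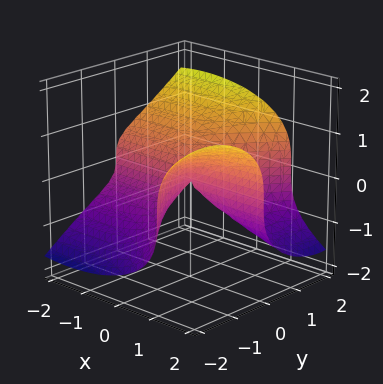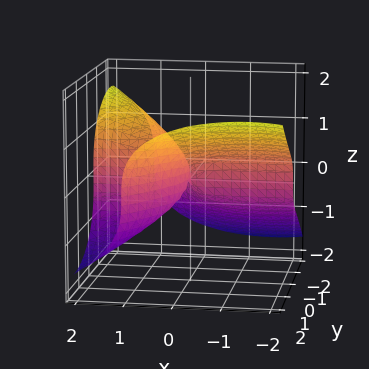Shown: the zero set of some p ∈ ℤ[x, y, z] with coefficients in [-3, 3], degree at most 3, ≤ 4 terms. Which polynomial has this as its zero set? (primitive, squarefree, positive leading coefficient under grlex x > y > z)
x^2*y - y^3 + 3*z^3 + 3*x*y

(a) The degree is 3 — the shape is more complex than any degree-2 surface.
(b) From the axis intercepts and sections: it crosses the z-axis at the gridline z = 0; it crosses the y-axis at the gridline y = 0.
(c) Assembling these constraints gives the stated polynomial.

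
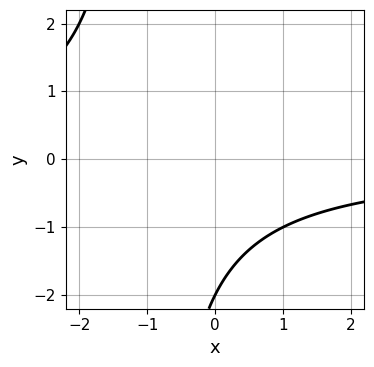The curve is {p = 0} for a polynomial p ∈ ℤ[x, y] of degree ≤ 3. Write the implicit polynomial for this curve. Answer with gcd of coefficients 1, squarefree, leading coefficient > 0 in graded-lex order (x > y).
x*y + y + 2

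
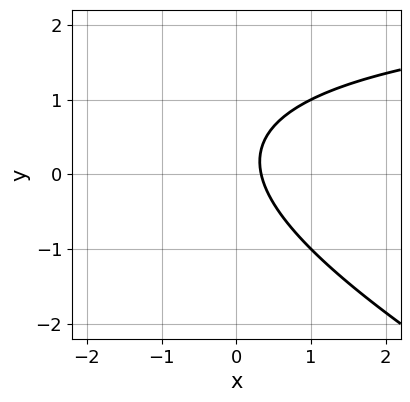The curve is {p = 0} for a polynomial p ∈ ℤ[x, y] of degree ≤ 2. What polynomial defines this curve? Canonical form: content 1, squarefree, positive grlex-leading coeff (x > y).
x*y + 2*y^2 - 3*x - y + 1

1. deg p = 2. No degree-1 curve has this shape.
2. Observable constraints: no y-intercept at any integer in the box.
3. The integer polynomial consistent with all of this is the stated p.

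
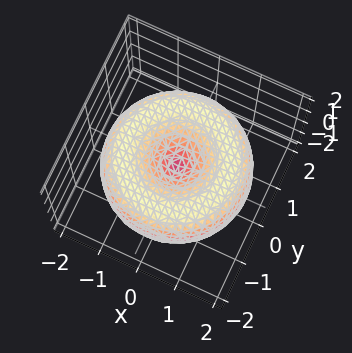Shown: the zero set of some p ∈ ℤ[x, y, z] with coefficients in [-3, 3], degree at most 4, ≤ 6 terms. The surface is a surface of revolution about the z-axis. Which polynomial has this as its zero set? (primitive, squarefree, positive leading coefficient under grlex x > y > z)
First, degree: the shape is more complex than any degree-3 surface, so deg p = 4.
Then, symmetries: every cross-section ⟂ z is a circle, so x, y appear only via x² + y².
Then, observable constraints: it meets the z-axis at z = 0 (among the integer gridlines); it meets the x-axis at x = 0 (among the integer gridlines); it crosses the y-axis at the gridline y = 0; a circular section at z = 0 has radius between 1 and 2.
Finally, putting this together gives p.

x^4 + 2*x^2*y^2 + y^4 - 3*x^2 - 3*y^2 + 3*z^2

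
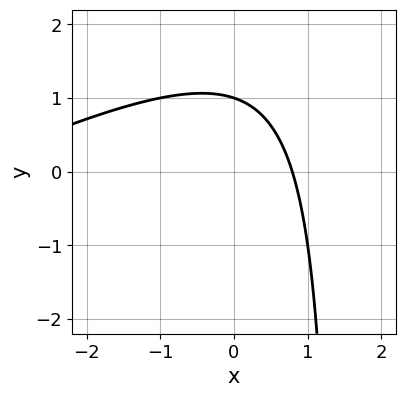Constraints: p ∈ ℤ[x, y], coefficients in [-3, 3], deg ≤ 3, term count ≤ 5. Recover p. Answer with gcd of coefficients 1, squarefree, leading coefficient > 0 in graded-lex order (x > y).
x^2 - 2*x*y + 3*x + 3*y - 3

deg p = 2.
Reading off the gridlines: it meets the y-axis at y = 1 (among the integer gridlines).
Fitting integer coefficients to these (and the overall shape) gives p.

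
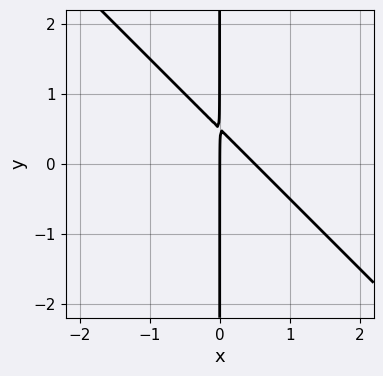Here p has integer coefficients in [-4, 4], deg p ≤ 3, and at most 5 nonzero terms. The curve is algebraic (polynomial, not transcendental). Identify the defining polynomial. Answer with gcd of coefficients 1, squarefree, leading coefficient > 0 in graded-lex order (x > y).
2*x^2 + 2*x*y - x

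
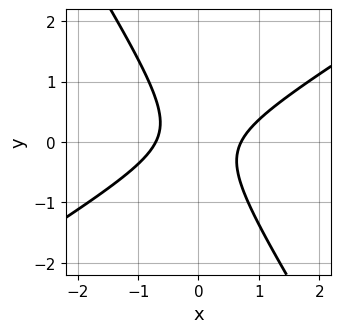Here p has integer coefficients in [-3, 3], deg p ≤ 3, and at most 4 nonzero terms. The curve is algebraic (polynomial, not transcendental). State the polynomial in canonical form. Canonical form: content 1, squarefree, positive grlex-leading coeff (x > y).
2*x^2 - 2*x*y - 2*y^2 - 1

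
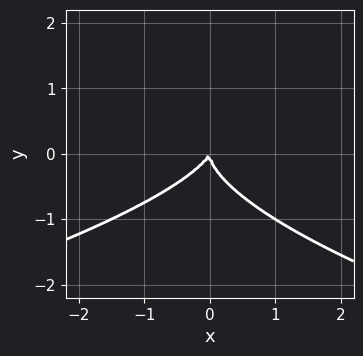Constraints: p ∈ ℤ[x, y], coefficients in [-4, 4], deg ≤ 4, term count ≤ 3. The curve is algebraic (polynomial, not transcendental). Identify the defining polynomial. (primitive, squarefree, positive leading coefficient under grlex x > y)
3*y^3 + 2*x^2 - x*y

First, deg p = 3. No degree-2 curve has this shape.
Then, reading off the gridlines: it meets the y-axis at y = 0 (among the integer gridlines); it crosses the x-axis at the gridline x = 0.
Finally, the integer polynomial consistent with all of this is the stated p.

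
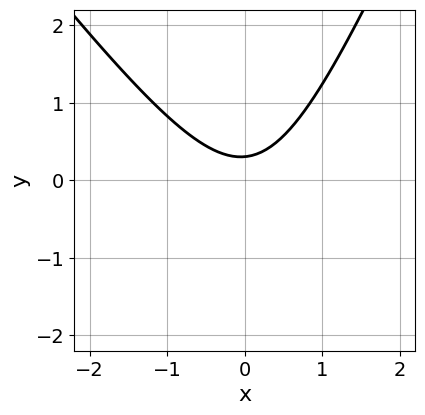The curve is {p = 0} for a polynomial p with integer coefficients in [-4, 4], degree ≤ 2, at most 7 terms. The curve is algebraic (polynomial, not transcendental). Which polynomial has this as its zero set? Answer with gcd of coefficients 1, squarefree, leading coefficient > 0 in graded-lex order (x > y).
First, the degree is 2 — a generic line meets the curve in up to 2 points.
Next, reading off the gridlines: the curve avoids every integer x-axis point in the box.
Finally, matching integer coefficients to the picture gives p.

3*x^2 + x*y - y^2 - 3*y + 1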